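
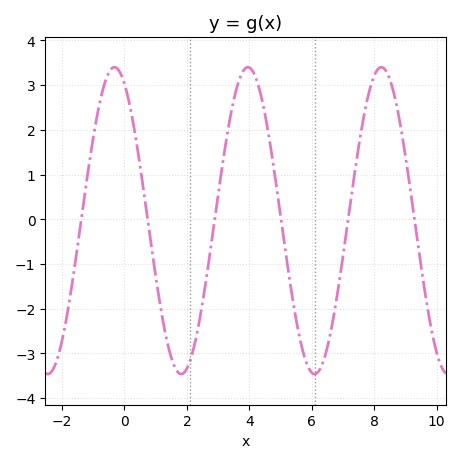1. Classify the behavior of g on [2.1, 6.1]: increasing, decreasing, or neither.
neither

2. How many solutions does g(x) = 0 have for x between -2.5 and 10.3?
6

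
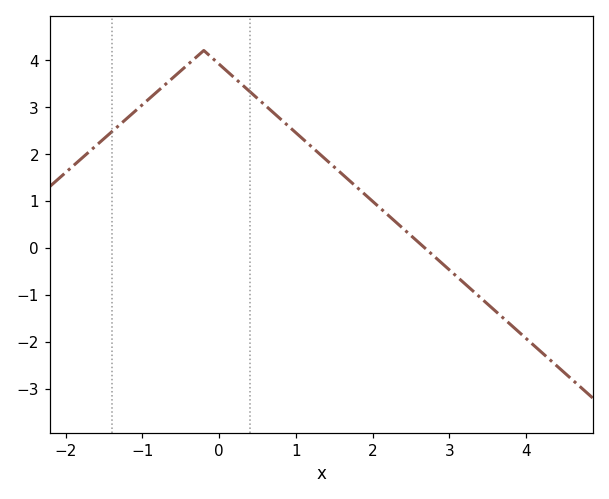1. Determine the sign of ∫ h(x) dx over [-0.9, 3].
positive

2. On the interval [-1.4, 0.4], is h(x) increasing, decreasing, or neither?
neither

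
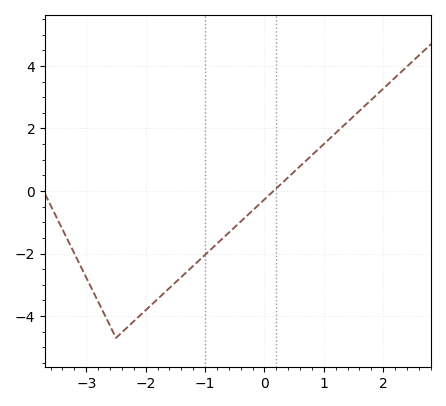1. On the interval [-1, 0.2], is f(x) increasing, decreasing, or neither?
increasing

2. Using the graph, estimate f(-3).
-2.8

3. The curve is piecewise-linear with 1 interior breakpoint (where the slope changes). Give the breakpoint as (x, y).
(-2.5, -4.7)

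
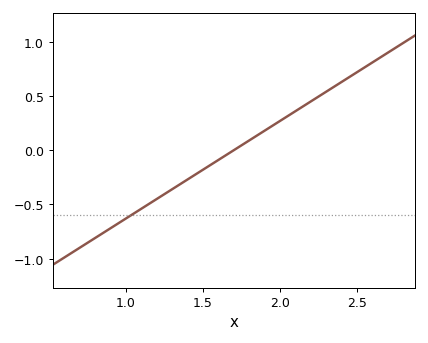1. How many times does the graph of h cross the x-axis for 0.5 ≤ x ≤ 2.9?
1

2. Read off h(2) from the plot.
0.25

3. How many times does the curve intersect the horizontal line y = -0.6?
1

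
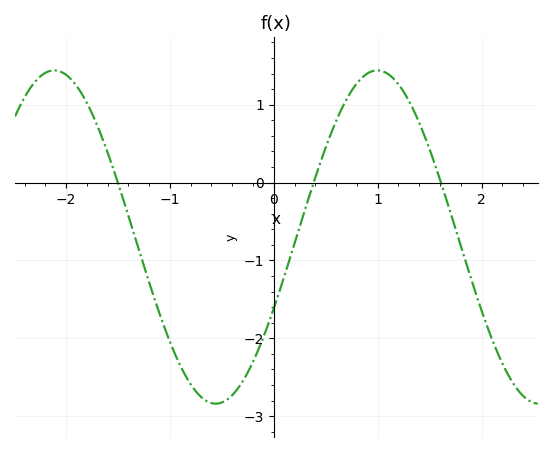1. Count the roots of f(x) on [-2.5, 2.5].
3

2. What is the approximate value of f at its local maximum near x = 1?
1.4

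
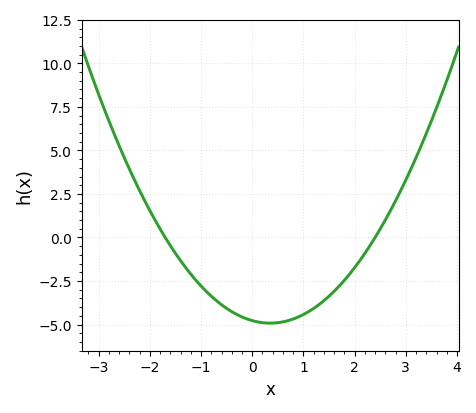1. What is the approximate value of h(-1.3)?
-1.73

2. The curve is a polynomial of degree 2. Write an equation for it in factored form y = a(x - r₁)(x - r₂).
y = 1.17(x + 1.7)(x - 2.4)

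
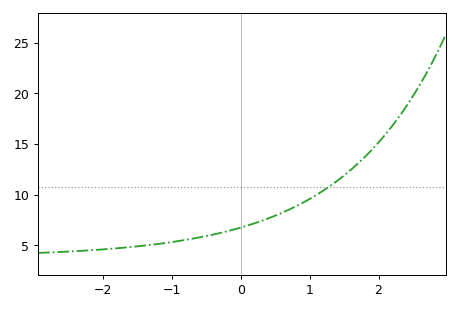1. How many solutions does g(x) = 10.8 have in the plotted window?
1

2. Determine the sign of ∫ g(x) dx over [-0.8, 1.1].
positive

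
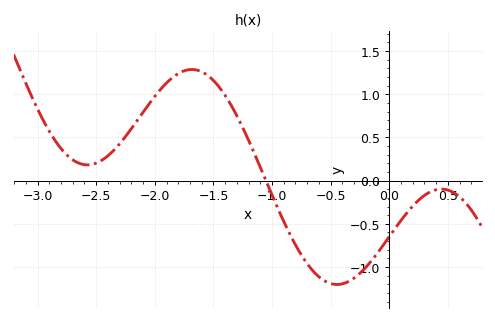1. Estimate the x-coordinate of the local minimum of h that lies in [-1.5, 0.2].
-0.445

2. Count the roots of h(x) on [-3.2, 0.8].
1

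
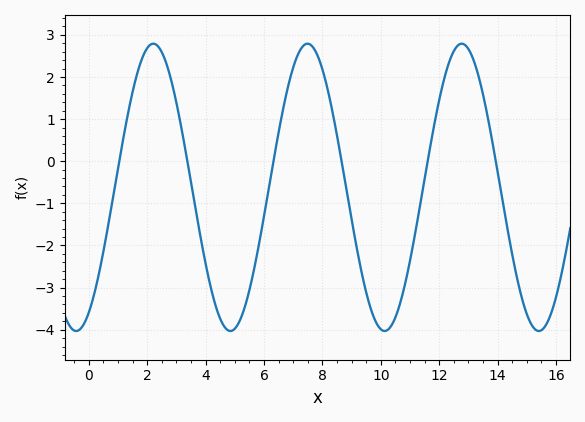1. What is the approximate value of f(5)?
-4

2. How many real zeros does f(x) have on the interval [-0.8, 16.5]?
6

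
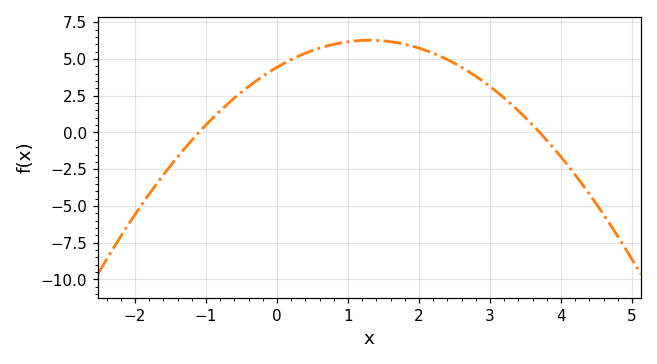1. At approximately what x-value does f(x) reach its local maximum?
1.3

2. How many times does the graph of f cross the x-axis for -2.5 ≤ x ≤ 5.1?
2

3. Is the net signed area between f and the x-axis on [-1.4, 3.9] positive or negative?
positive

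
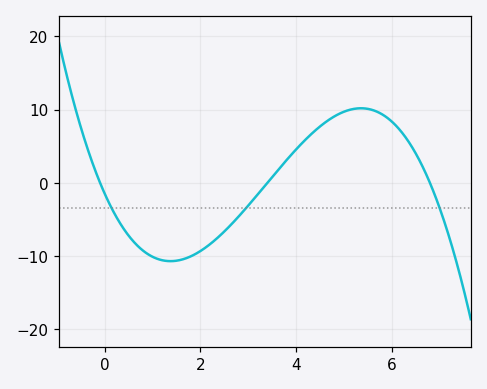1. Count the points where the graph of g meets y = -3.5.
3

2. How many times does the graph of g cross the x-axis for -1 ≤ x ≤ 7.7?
3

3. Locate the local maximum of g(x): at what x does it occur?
5.4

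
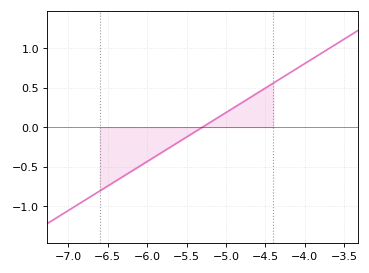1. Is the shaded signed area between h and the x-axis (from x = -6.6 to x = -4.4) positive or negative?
negative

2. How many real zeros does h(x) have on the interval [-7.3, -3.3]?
1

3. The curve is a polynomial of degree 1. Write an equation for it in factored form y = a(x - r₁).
y = 0.62(x + 5.3)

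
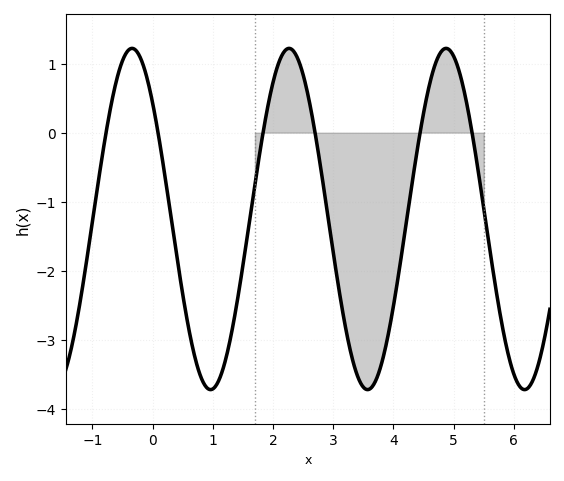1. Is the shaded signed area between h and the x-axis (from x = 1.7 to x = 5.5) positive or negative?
negative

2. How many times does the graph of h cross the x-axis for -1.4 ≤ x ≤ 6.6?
6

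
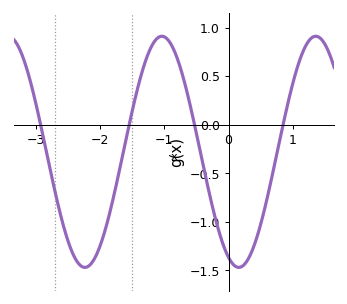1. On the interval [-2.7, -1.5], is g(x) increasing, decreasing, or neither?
neither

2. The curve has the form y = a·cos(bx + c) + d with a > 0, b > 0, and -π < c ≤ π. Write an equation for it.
y = 1.19cos(2.62x + 2.72) - 0.28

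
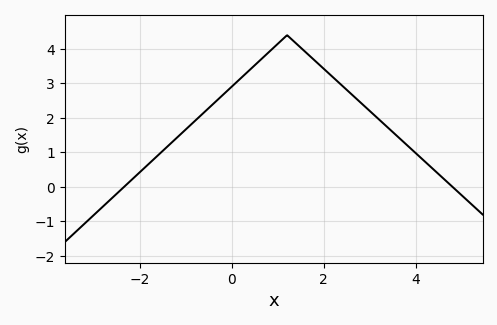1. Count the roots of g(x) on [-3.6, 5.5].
2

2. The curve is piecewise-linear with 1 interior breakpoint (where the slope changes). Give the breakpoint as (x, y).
(1.2, 4.4)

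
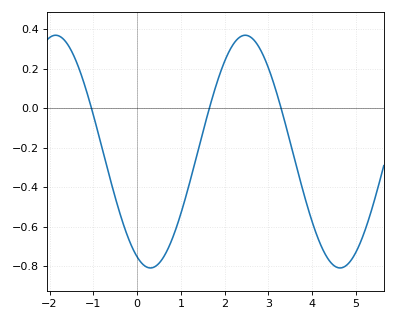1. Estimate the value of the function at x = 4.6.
-0.8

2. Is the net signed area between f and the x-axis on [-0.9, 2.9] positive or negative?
negative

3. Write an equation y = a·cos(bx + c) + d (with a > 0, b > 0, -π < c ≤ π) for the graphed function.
y = 0.59cos(1.4x + 2.7) - 0.22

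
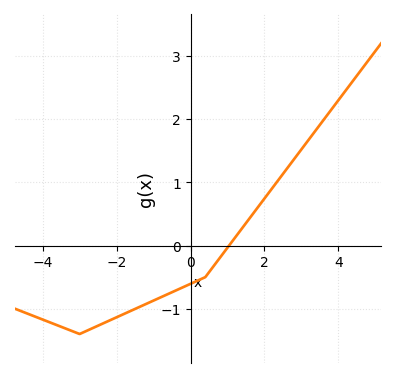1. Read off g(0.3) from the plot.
-0.5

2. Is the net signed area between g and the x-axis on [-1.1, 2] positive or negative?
negative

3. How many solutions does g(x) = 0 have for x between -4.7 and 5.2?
1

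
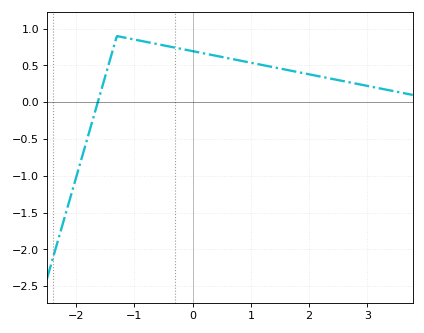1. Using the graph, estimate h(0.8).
0.55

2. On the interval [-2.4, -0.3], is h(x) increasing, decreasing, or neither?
neither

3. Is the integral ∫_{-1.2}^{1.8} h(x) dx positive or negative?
positive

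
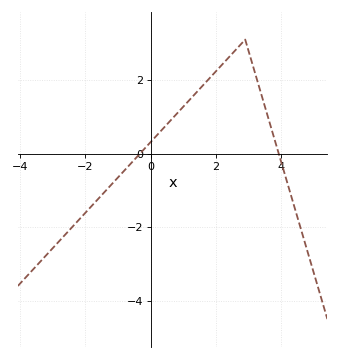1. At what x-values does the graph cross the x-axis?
-0.4, 4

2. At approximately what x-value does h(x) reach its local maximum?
2.8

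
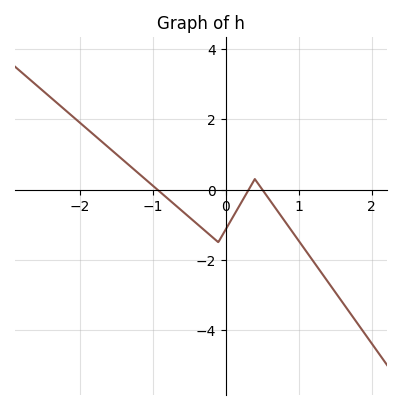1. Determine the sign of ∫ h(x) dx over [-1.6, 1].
negative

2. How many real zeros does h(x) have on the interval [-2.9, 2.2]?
3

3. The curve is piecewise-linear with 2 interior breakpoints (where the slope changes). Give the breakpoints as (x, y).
(-0.1, -1.5); (0.4, 0.3)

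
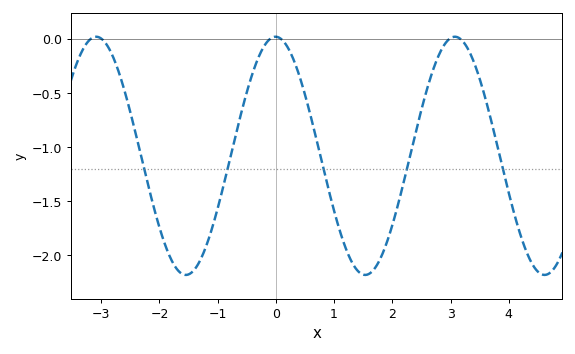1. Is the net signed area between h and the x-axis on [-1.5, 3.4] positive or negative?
negative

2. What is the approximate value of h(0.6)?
-0.717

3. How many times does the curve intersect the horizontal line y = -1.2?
5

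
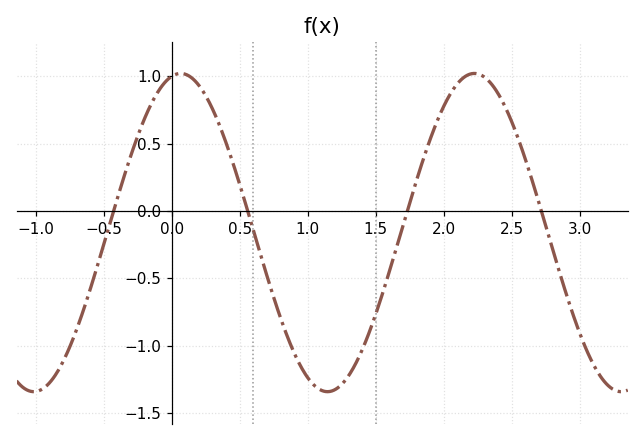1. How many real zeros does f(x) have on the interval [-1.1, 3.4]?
4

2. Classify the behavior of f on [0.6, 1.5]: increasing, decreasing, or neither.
neither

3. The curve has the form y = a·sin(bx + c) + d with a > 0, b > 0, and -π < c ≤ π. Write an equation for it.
y = 1.18sin(2.9x + 1.4) - 0.16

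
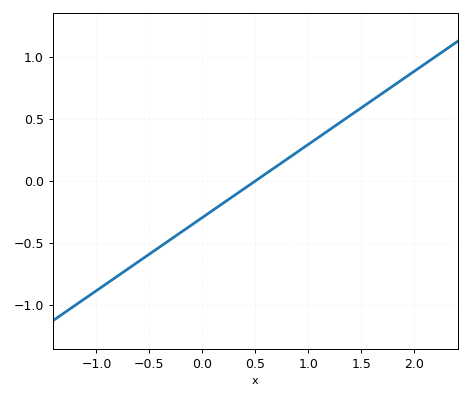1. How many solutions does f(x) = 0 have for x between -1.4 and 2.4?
1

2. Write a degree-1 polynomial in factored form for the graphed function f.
y = 0.59(x - 0.5)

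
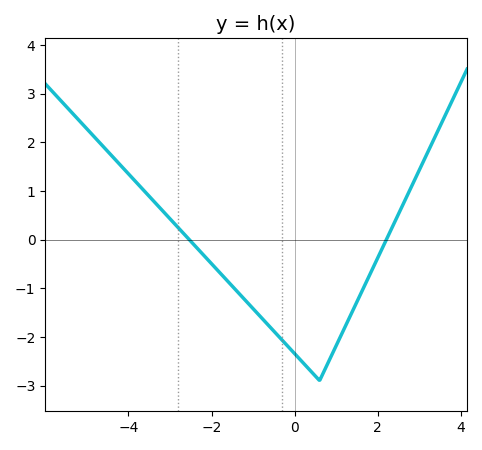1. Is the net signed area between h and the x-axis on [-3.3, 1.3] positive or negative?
negative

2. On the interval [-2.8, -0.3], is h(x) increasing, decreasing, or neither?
decreasing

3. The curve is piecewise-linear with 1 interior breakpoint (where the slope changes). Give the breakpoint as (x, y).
(0.6, -2.9)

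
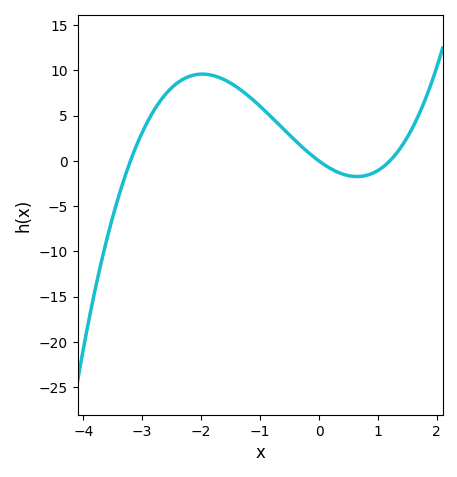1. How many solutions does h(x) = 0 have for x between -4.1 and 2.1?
3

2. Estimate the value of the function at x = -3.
3.15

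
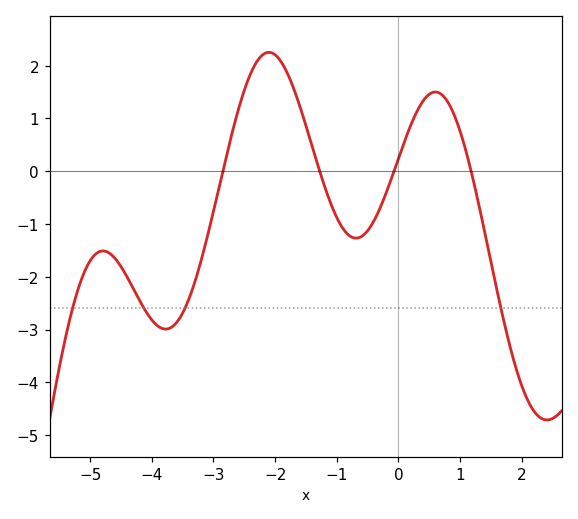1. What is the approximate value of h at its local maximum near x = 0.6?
1.5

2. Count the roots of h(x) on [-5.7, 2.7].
4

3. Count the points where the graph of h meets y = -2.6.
4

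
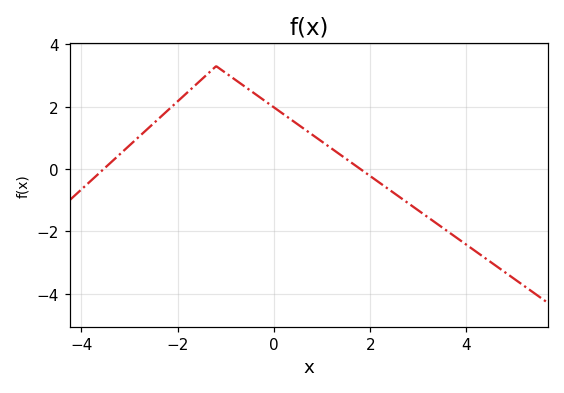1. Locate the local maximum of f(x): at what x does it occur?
-1.2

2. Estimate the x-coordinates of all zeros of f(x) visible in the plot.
-3.53, 1.79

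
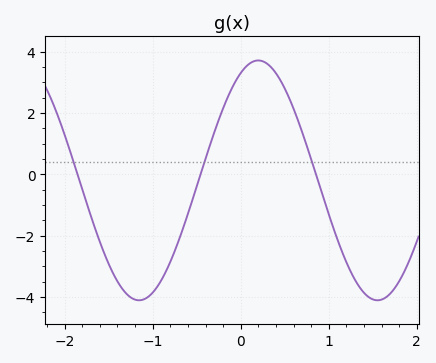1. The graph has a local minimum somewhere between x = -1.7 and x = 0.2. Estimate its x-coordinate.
-1.16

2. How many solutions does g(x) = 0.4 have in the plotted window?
3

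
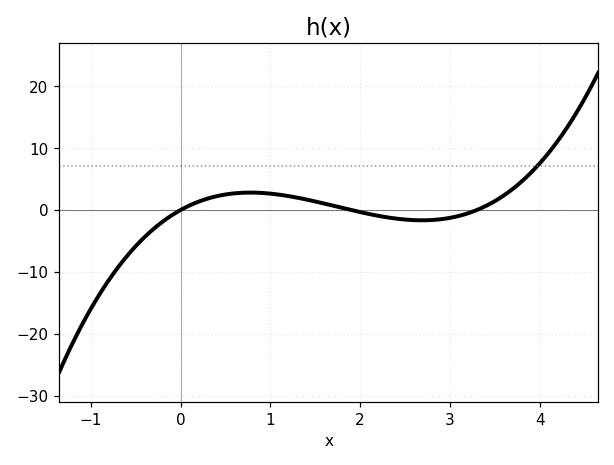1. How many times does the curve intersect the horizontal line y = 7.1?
1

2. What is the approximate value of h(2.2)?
-0.929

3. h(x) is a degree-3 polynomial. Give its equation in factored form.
y = 1.28(x - 0)(x - 1.9)(x - 3.3)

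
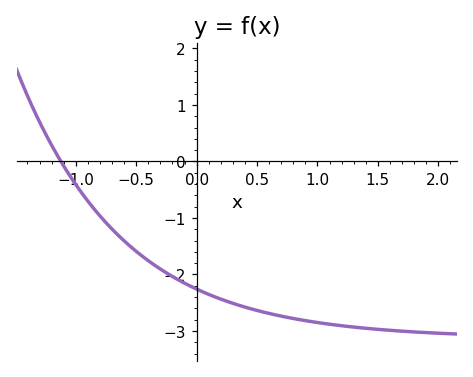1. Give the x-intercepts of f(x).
-1.1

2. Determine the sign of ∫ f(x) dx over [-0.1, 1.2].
negative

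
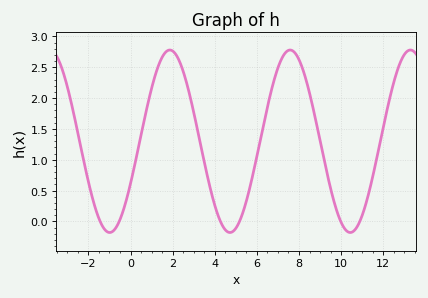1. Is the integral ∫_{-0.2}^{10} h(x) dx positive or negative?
positive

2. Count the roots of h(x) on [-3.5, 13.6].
6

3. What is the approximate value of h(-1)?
-0.2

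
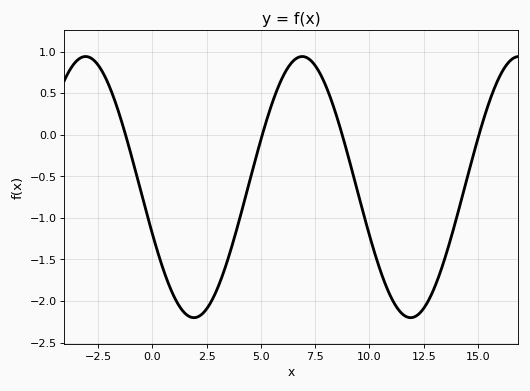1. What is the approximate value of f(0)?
-1.2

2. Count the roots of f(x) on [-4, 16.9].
4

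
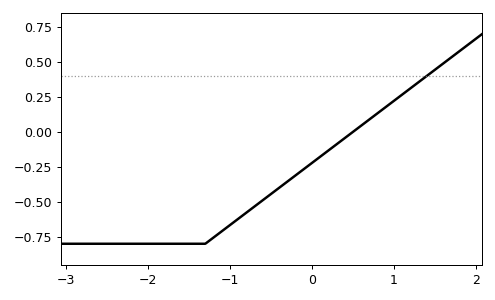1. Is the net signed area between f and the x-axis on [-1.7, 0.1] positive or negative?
negative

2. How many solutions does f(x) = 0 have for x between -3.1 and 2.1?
1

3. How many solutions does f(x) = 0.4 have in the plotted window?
1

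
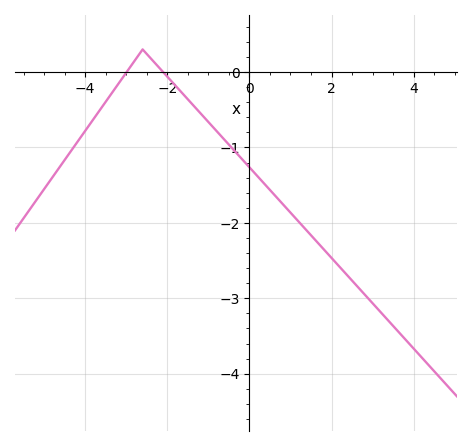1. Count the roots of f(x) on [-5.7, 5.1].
2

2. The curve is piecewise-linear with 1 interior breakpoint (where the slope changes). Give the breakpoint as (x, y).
(-2.6, 0.3)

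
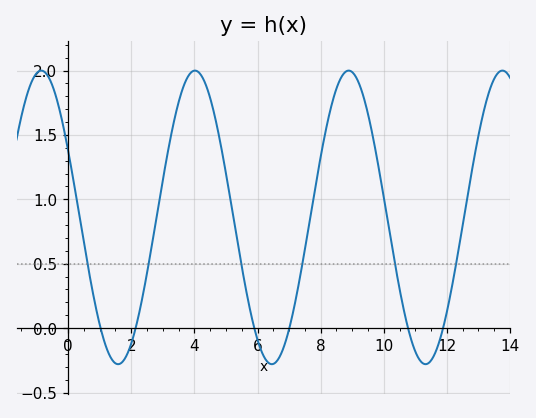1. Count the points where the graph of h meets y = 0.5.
6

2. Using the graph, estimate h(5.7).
0.2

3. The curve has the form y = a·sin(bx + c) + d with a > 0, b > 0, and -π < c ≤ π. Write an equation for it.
y = 1.14sin(1.3x + 2.7) + 0.86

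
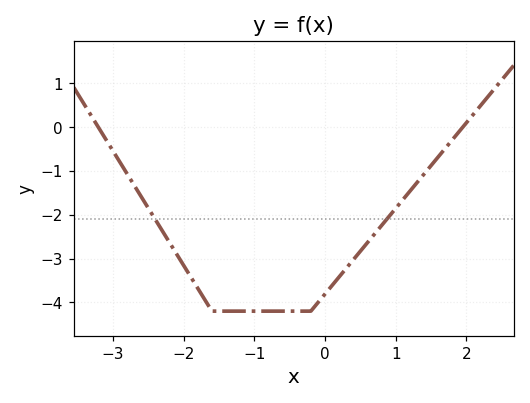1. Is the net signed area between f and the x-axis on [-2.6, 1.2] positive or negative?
negative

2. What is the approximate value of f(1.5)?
-0.88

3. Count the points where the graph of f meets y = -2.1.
2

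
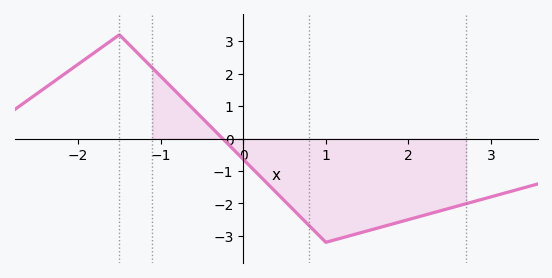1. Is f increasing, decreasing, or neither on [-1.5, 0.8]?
decreasing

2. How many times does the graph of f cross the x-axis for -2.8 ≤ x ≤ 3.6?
1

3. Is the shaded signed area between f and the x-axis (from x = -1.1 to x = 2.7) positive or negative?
negative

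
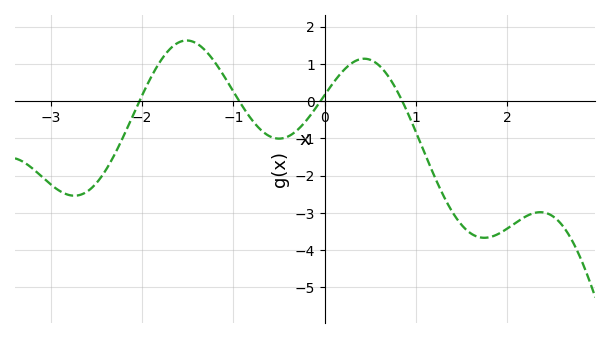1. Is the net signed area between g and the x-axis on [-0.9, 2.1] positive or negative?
negative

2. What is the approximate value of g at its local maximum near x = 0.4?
1.1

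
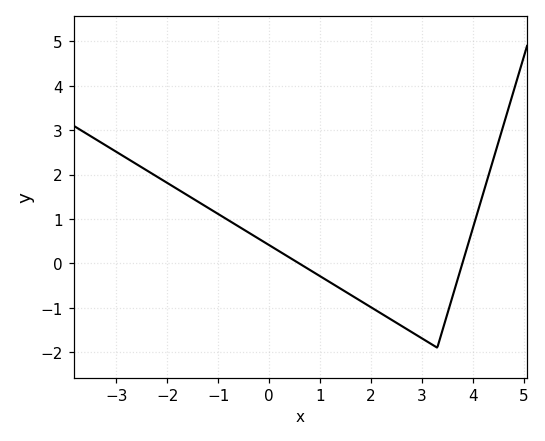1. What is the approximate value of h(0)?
0.4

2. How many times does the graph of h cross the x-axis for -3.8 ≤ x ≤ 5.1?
2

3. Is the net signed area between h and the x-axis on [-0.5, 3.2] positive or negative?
negative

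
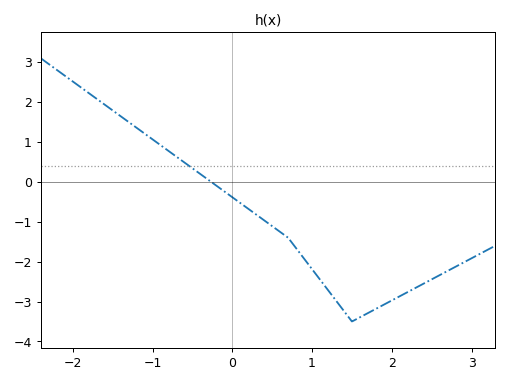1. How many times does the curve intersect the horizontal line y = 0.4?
1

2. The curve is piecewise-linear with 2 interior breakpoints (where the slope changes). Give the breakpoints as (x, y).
(0.7, -1.4); (1.5, -3.5)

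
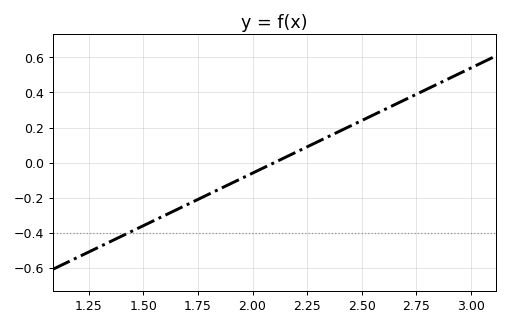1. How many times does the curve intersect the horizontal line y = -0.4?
1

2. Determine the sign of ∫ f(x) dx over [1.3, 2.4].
negative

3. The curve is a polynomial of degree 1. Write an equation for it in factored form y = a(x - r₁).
y = 0.6(x - 2.1)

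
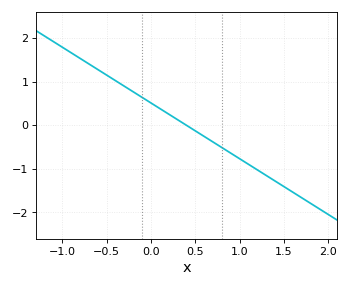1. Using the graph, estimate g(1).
-0.768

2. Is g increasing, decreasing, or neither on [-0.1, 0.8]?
decreasing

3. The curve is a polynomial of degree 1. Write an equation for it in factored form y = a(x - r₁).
y = -1.28(x - 0.4)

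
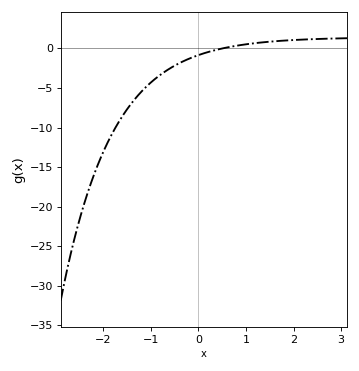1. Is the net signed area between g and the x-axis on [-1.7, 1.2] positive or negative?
negative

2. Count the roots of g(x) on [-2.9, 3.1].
1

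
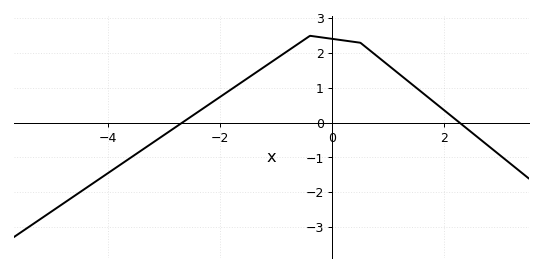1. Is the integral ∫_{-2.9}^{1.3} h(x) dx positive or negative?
positive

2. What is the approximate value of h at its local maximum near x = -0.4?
2.5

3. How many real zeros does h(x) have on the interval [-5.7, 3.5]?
2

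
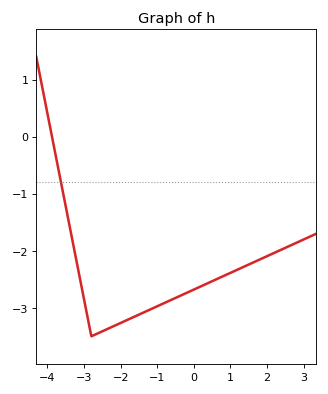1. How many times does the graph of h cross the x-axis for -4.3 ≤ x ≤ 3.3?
1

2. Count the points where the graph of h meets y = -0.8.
1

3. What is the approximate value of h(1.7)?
-2.2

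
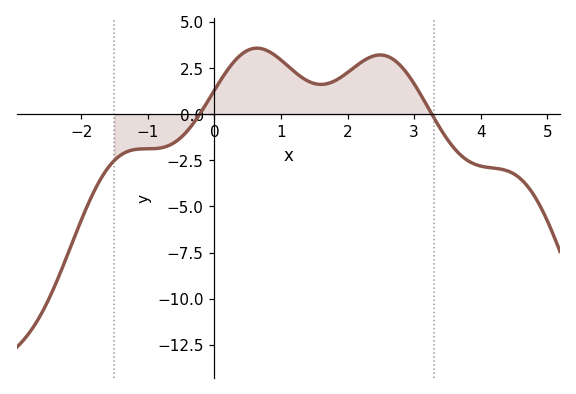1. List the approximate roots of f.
-0.22, 3.27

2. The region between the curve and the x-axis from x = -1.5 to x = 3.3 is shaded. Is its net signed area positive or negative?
positive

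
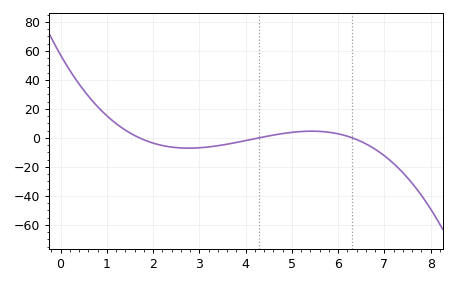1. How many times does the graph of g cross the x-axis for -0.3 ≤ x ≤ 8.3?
3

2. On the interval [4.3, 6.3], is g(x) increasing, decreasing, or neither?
neither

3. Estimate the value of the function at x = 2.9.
-7.08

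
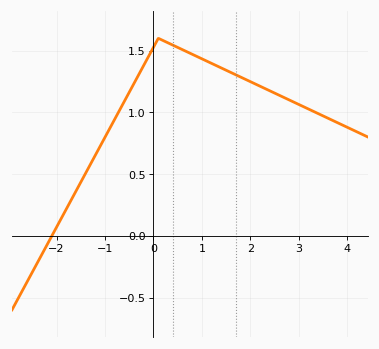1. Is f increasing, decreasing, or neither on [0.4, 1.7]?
decreasing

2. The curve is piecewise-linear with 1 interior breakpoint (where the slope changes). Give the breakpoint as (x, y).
(0.1, 1.6)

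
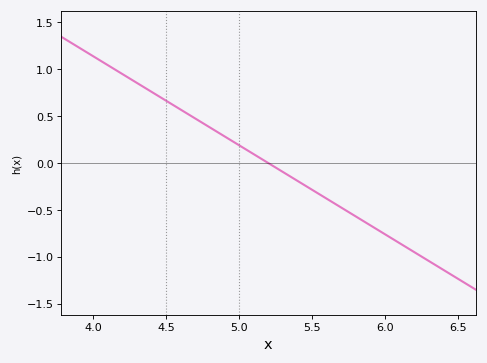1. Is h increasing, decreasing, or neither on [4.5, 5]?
decreasing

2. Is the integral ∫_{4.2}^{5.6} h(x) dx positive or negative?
positive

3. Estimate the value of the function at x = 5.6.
-0.4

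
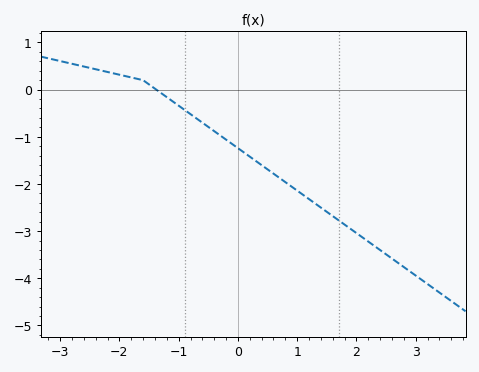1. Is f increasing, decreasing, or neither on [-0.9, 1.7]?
decreasing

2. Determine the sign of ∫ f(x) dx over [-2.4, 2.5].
negative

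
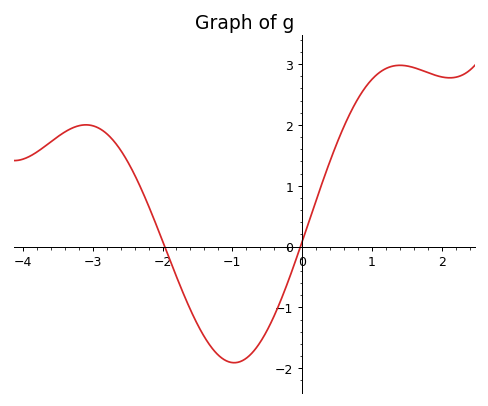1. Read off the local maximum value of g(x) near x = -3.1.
2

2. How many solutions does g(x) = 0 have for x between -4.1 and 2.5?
2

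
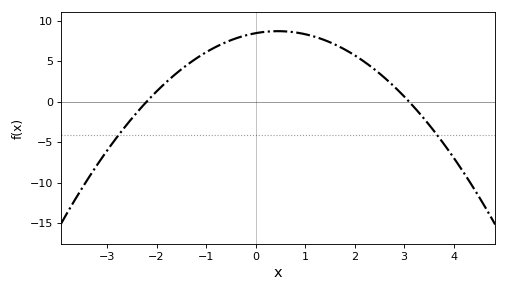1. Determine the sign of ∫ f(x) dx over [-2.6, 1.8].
positive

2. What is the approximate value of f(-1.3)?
5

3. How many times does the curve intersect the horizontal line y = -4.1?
2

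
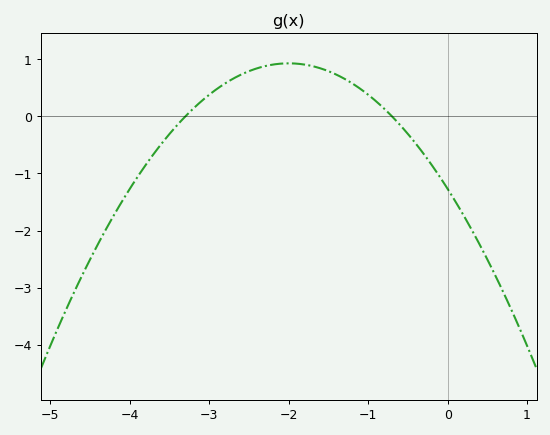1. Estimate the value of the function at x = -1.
0.38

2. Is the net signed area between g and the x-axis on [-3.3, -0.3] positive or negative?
positive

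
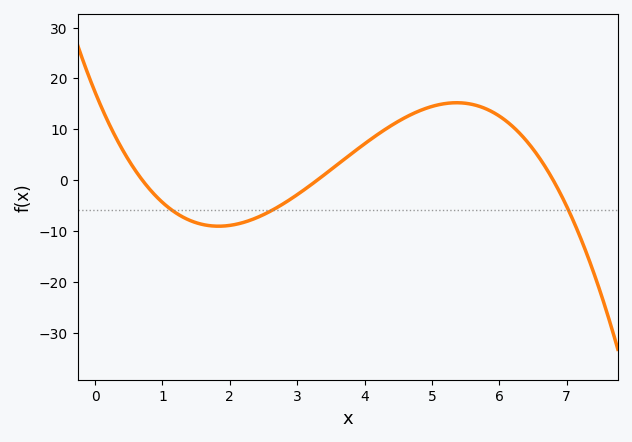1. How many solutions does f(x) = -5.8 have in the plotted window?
3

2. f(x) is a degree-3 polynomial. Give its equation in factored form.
y = -1.1(x - 0.7)(x - 3.3)(x - 6.8)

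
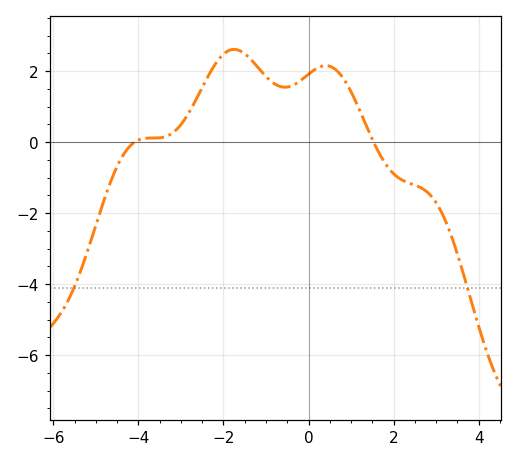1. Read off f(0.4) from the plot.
2.2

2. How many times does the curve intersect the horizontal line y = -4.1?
2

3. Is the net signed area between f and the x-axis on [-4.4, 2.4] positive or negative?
positive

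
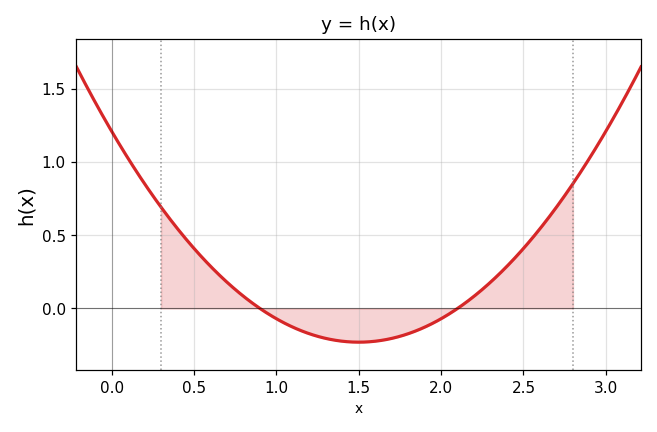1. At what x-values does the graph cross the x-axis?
0.9, 2.1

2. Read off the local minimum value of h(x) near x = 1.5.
-0.23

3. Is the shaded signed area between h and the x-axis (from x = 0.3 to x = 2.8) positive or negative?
positive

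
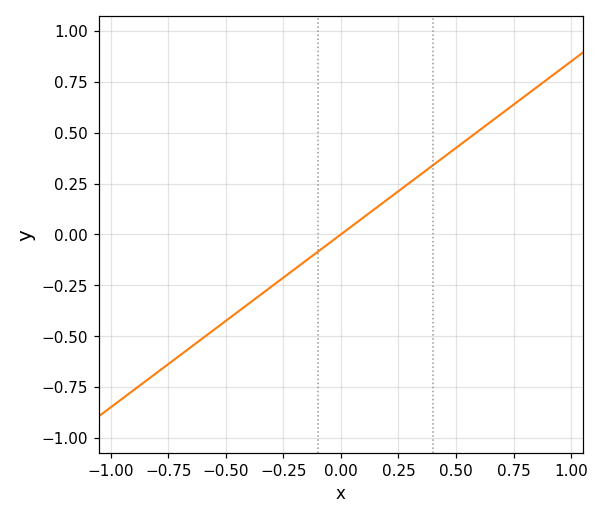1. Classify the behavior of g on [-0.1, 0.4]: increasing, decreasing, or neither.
increasing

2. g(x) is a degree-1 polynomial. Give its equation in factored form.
y = 0.85(x - 0)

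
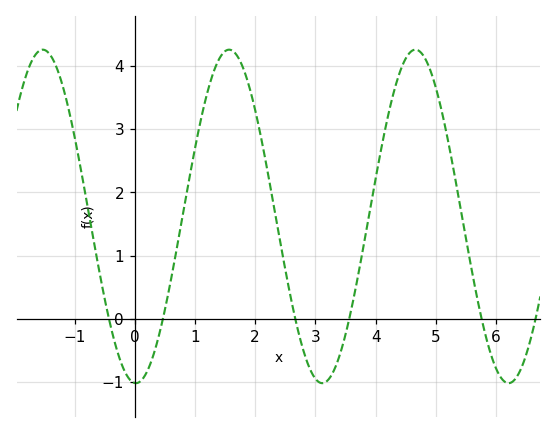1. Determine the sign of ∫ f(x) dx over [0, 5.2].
positive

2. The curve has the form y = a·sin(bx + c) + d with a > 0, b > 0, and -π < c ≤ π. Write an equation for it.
y = 2.64sin(2.03x - 1.61) + 1.62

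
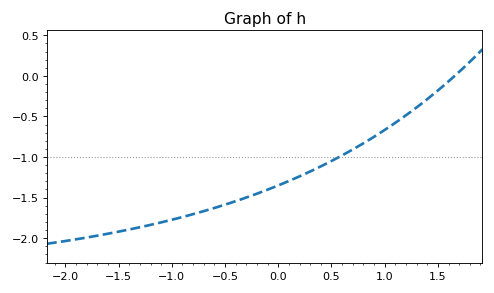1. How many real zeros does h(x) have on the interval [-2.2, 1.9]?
1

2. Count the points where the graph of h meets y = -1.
1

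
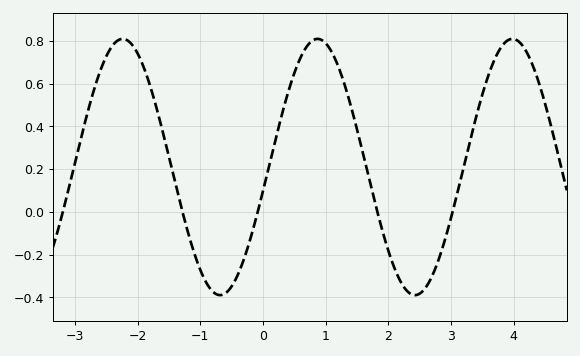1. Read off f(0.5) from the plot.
0.649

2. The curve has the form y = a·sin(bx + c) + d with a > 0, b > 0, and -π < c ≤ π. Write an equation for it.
y = 0.6sin(2.02x - 0.19) + 0.21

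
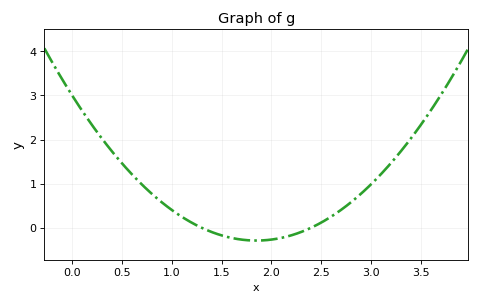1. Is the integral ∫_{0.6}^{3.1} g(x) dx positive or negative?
positive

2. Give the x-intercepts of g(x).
1.3, 2.4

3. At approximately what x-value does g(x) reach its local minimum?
1.85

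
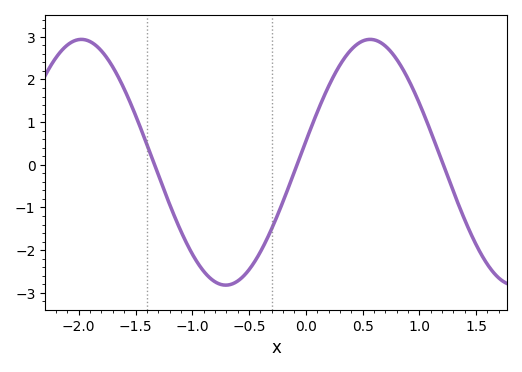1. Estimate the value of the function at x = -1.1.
-1.56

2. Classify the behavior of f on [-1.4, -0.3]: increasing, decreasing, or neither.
neither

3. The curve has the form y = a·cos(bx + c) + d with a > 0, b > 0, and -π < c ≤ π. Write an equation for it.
y = 2.88cos(2.47x - 1.4) + 0.06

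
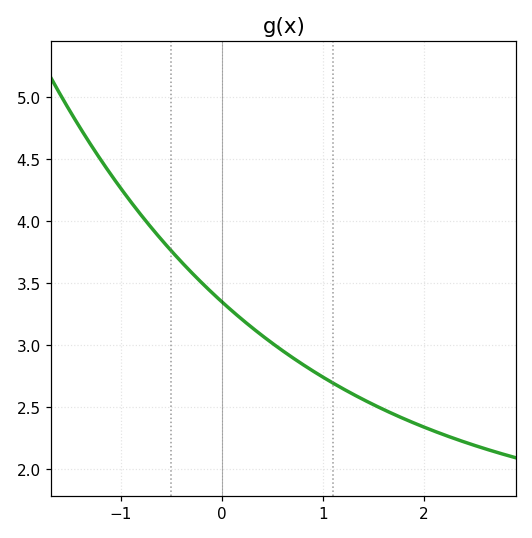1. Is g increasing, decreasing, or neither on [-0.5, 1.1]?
decreasing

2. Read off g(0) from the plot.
3.35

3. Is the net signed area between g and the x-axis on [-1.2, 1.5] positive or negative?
positive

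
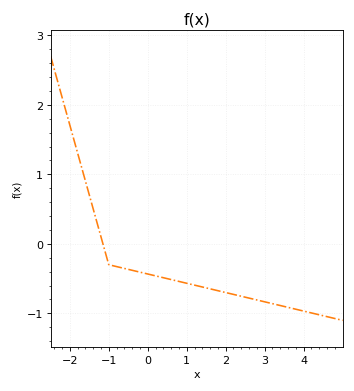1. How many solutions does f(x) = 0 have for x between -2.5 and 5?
1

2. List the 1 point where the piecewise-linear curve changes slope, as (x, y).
(-1, -0.3)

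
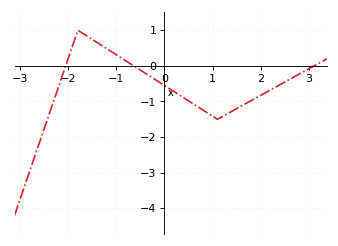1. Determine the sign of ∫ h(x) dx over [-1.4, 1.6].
negative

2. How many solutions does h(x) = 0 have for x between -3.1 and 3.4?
3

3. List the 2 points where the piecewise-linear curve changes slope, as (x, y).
(-1.8, 1); (1.1, -1.5)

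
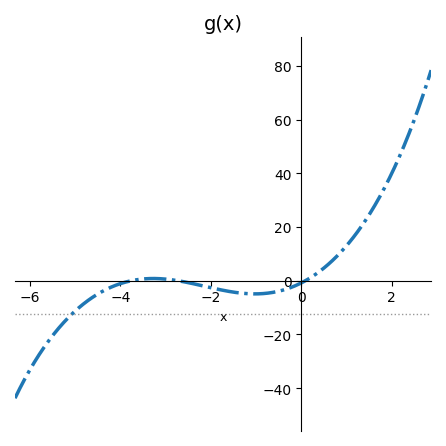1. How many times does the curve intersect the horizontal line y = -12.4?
1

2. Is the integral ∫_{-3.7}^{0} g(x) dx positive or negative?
negative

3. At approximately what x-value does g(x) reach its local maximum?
-3.27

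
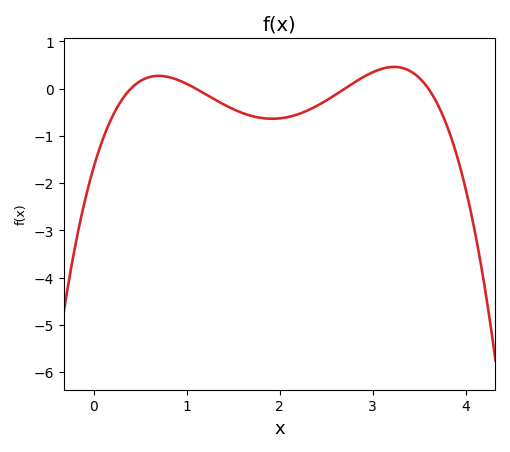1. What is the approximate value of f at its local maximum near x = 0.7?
0.271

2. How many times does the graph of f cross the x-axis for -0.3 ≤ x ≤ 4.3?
4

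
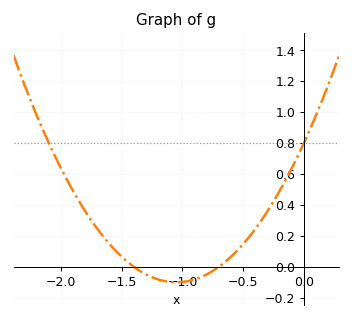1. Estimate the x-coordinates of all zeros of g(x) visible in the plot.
-1.4, -0.7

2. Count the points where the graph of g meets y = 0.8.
2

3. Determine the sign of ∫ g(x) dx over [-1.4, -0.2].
positive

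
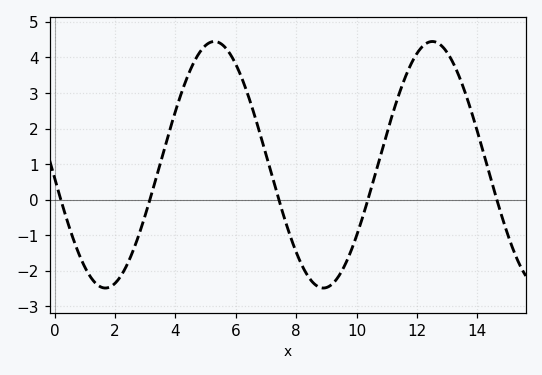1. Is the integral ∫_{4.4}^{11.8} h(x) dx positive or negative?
positive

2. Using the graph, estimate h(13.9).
2.2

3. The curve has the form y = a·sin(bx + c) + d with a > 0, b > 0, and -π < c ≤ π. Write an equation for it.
y = 3.47sin(0.87x - 3) + 0.98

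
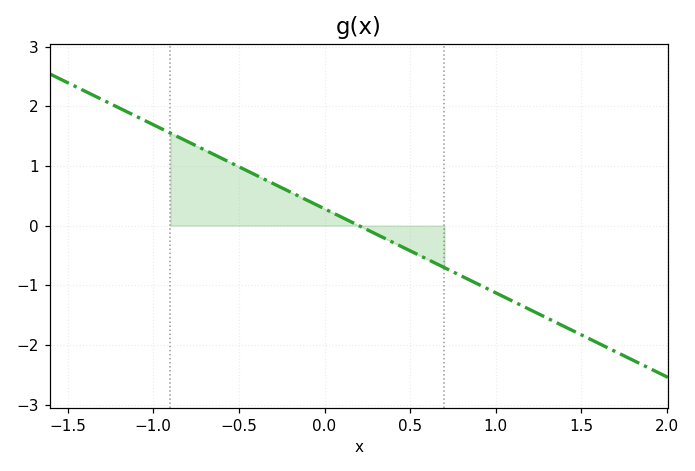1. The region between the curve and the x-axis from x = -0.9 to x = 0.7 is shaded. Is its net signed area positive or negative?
positive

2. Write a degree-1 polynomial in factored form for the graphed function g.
y = -1.41(x - 0.2)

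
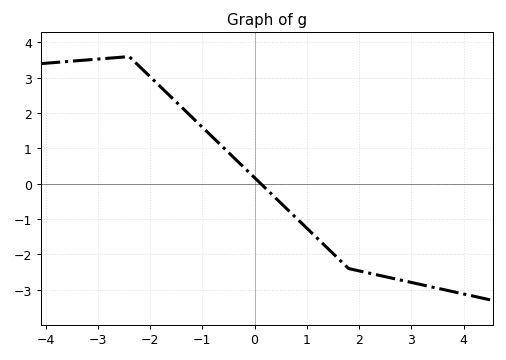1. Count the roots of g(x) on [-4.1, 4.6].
1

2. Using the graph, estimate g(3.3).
-2.9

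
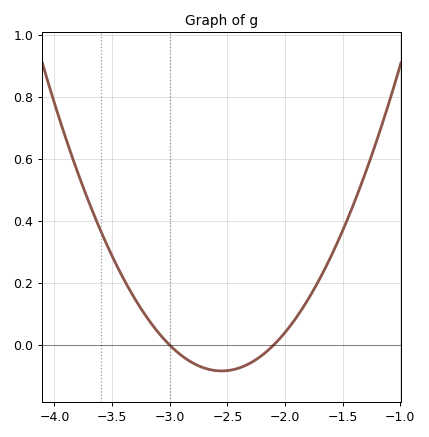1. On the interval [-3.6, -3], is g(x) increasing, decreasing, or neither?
decreasing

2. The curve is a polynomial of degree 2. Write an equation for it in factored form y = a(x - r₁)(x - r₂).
y = 0.41(x + 3)(x + 2.1)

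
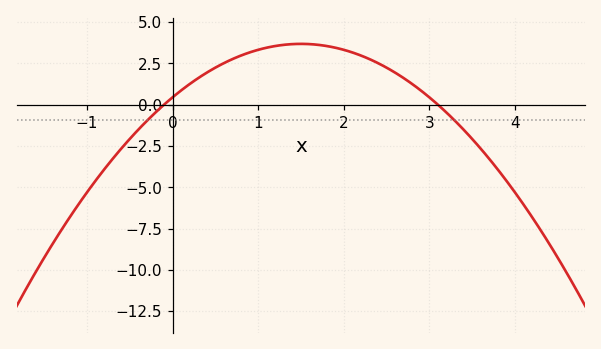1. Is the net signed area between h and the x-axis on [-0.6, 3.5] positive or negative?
positive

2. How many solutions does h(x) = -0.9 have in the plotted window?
2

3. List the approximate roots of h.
-0.1, 3.1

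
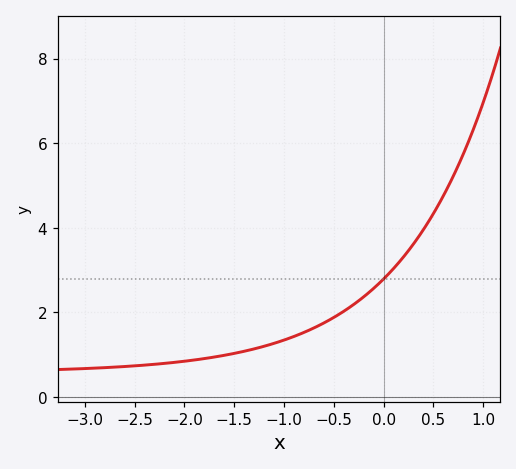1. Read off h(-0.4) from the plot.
2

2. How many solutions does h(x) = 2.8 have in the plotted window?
1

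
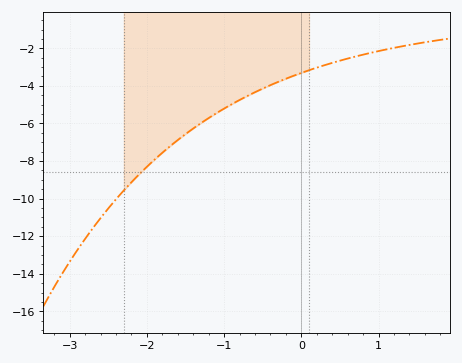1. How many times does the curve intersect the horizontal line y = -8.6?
1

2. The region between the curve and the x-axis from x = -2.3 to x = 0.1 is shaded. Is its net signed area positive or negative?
negative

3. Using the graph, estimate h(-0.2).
-3.6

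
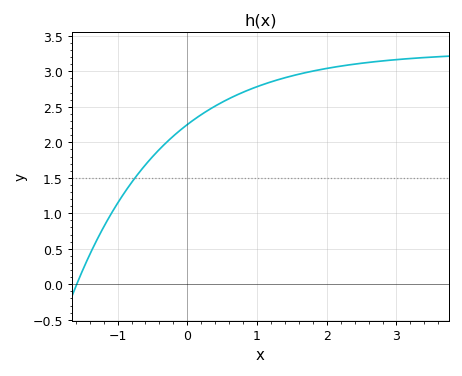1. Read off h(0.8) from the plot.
2.7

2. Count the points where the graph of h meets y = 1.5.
1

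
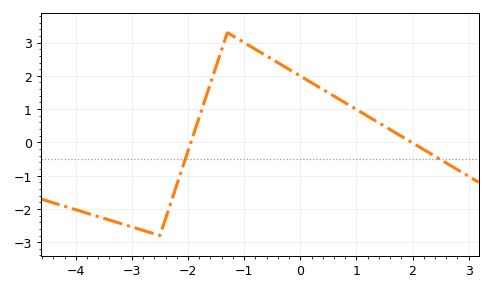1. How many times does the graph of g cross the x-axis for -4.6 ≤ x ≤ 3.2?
2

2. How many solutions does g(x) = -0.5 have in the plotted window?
2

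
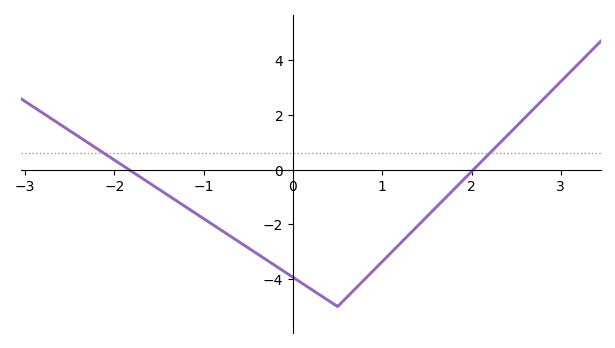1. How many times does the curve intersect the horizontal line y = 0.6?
2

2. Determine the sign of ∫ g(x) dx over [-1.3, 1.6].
negative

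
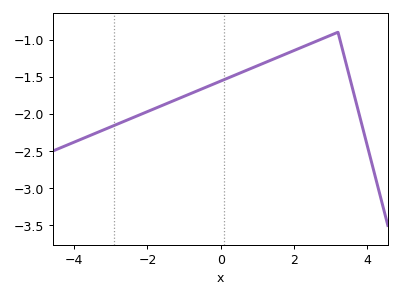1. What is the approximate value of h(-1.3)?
-1.8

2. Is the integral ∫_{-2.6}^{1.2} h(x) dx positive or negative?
negative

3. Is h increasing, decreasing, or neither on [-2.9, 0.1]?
increasing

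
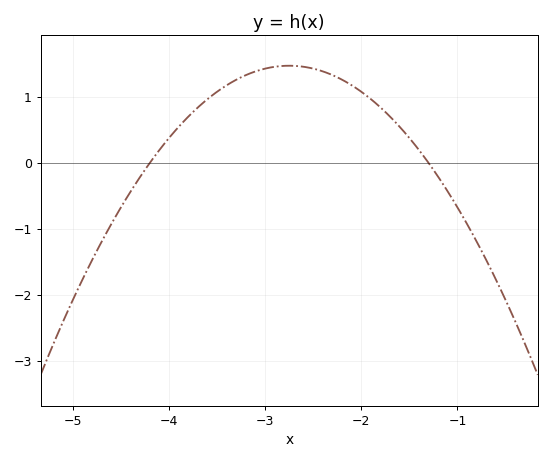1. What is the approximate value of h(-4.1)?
0.196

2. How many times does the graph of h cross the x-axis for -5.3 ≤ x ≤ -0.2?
2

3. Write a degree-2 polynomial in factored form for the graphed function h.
y = -0.7(x + 4.2)(x + 1.3)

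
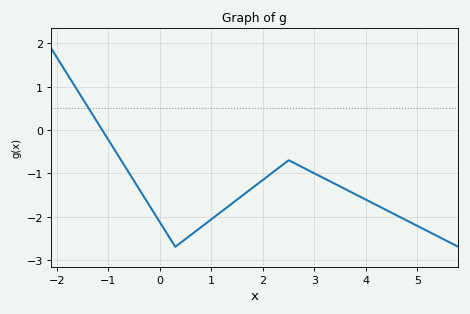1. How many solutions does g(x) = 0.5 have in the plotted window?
1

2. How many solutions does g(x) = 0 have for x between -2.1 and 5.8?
1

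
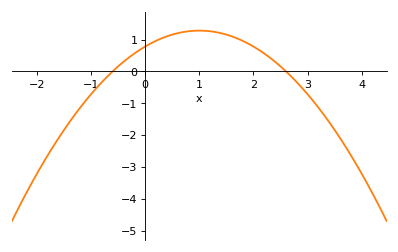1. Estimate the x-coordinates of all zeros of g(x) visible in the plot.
-0.6, 2.6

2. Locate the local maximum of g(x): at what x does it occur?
1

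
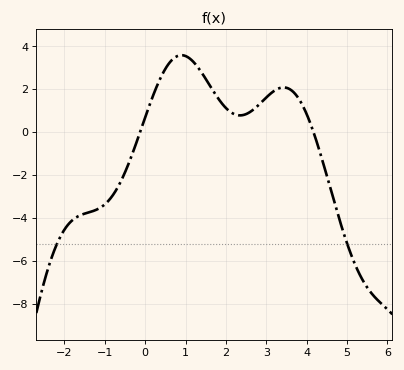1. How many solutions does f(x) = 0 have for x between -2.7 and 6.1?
2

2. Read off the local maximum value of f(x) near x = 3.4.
2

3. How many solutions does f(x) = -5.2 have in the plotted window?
2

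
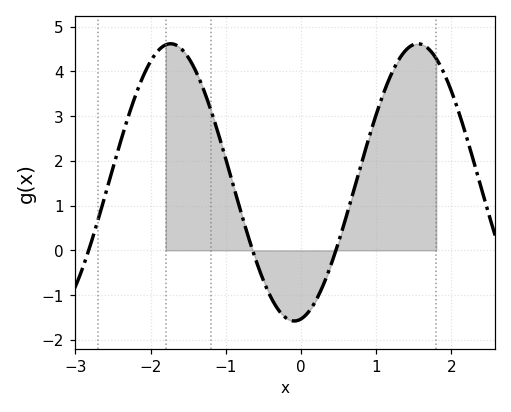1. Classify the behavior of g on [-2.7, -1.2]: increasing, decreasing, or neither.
neither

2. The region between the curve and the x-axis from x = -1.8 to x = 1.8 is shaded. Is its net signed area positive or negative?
positive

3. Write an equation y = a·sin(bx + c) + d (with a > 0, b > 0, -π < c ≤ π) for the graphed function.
y = 3.1sin(1.91x - 1.4) + 1.52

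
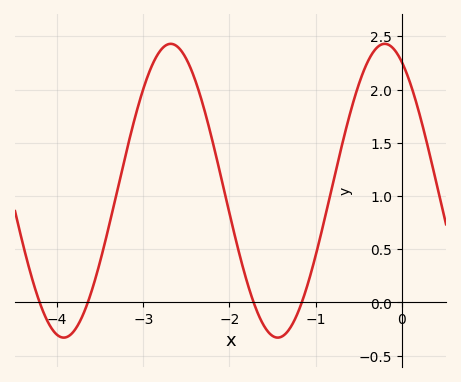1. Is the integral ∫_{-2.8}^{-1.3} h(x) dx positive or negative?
positive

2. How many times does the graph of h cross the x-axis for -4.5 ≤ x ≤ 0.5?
4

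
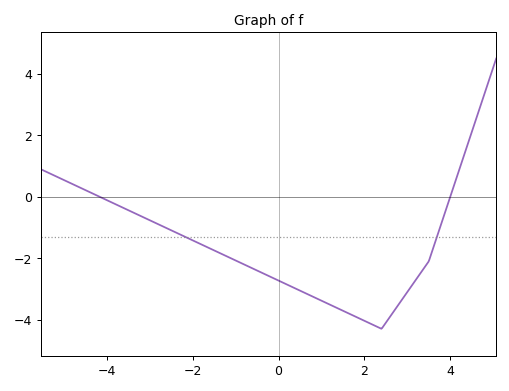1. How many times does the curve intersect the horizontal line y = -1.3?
2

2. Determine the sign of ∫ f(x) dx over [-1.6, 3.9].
negative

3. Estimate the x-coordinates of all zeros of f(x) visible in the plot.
-4.17, 4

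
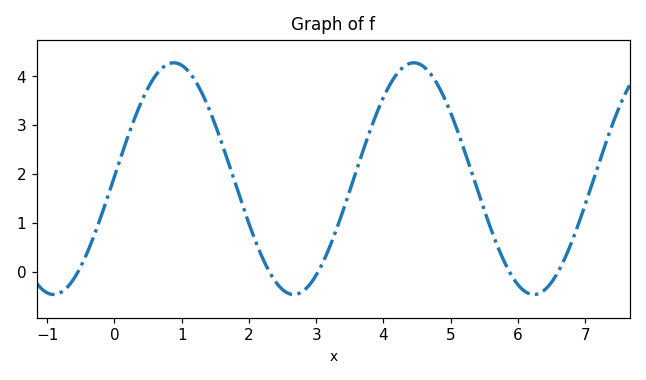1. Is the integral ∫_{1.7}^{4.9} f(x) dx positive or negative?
positive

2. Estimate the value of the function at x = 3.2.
0.513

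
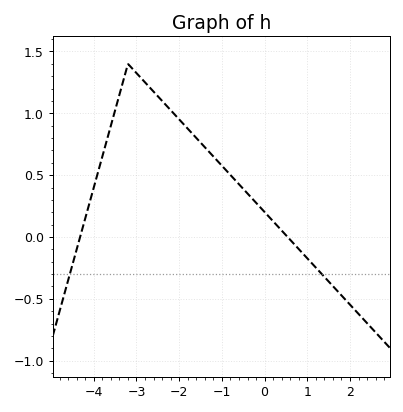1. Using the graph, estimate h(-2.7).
1.21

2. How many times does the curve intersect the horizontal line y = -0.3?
2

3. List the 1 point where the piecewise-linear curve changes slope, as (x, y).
(-3.2, 1.4)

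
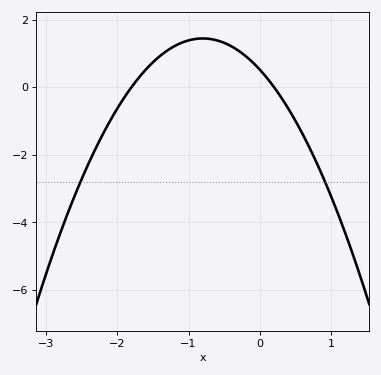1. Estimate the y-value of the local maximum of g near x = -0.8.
1.4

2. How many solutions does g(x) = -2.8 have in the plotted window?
2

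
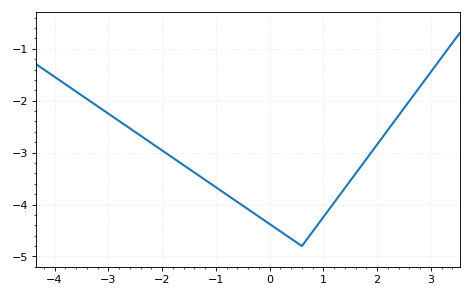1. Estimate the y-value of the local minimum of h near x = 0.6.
-4.8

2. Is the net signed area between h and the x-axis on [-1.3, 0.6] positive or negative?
negative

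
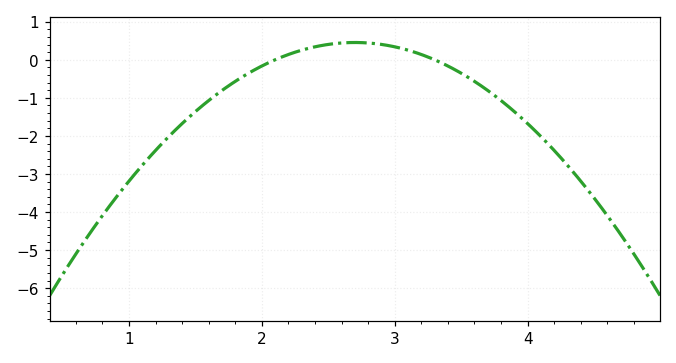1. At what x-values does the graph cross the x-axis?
2.1, 3.3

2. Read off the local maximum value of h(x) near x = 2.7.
0.5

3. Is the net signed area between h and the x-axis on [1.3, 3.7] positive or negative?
negative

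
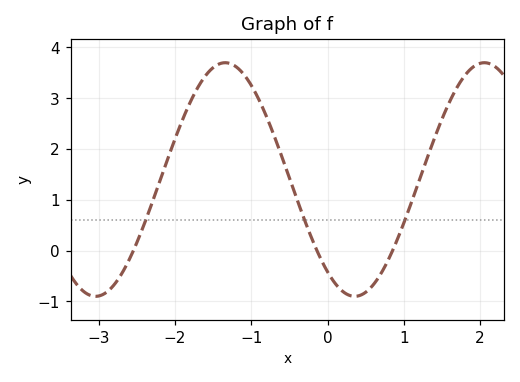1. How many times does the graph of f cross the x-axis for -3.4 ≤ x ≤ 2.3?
3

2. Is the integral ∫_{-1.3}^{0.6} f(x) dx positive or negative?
positive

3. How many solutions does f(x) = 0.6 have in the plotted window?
3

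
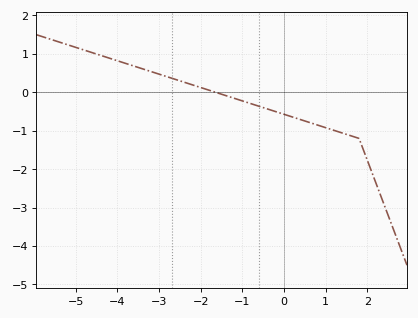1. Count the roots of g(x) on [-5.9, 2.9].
1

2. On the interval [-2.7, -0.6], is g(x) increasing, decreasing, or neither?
decreasing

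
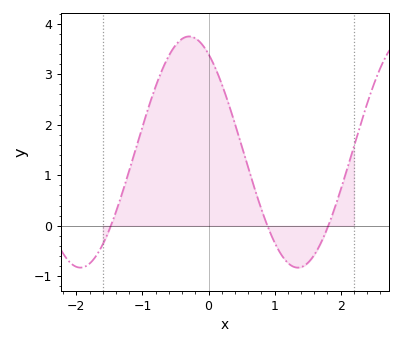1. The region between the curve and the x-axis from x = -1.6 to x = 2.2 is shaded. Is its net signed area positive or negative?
positive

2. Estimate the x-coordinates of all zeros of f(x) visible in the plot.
-1.5, 0.9, 1.8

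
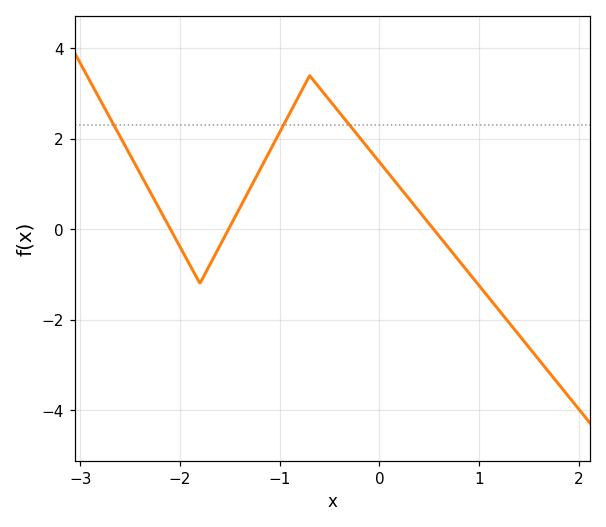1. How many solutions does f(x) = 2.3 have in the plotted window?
3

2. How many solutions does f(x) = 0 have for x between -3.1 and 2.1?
3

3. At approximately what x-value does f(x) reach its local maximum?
-0.7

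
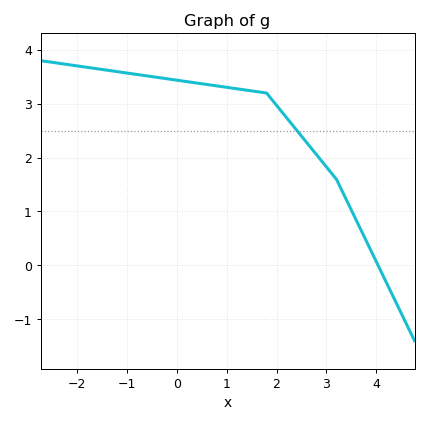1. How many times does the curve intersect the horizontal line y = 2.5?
1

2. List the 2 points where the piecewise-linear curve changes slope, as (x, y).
(1.8, 3.2); (3.2, 1.6)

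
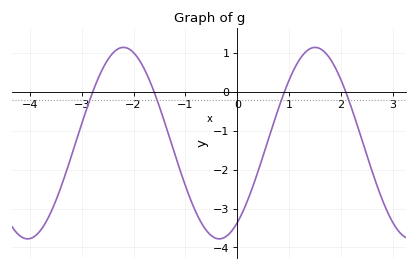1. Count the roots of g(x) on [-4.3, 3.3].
4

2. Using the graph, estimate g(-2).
1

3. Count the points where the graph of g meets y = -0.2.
4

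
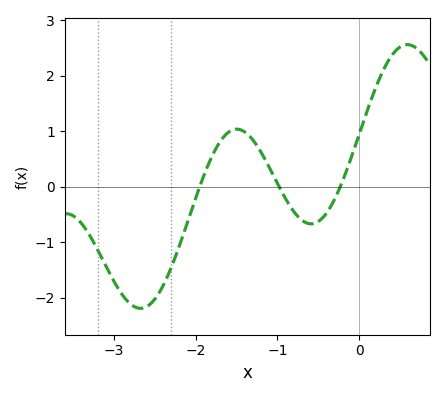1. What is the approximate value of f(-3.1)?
-1.4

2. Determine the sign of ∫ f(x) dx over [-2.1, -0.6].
positive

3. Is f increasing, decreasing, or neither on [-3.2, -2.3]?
neither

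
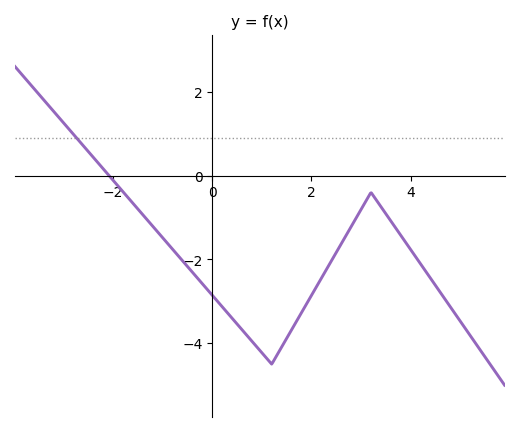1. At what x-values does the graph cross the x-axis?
-2.08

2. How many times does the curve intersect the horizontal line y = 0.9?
1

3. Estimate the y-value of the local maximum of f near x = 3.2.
-0.402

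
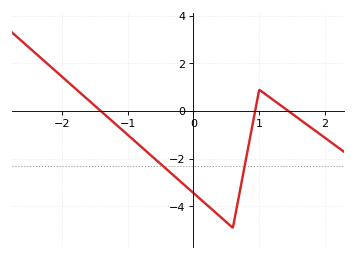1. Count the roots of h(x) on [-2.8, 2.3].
3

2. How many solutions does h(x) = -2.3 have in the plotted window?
2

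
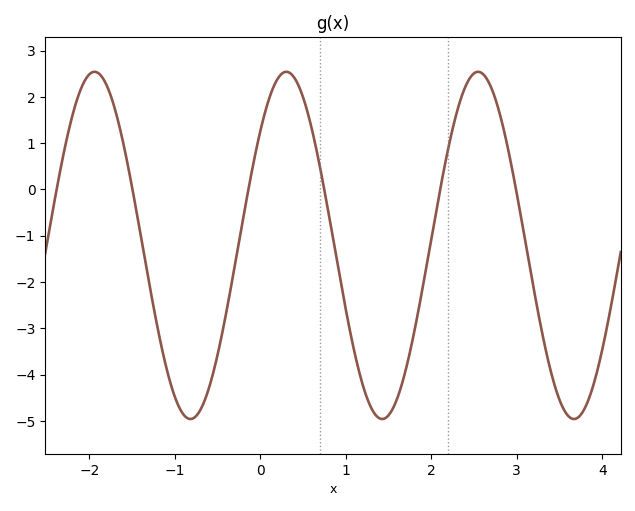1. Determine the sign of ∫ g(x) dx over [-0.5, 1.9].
negative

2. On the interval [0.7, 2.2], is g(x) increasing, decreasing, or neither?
neither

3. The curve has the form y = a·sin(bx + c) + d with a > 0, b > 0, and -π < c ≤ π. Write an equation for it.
y = 3.75sin(2.8x + 0.722) - 1.21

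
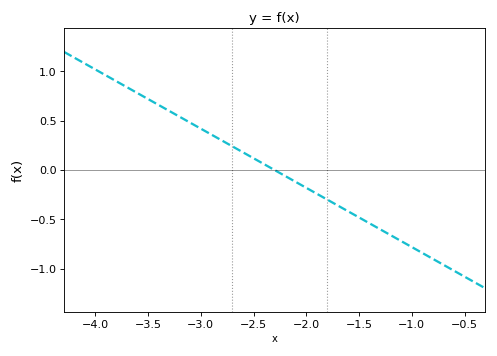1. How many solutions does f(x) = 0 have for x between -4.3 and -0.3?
1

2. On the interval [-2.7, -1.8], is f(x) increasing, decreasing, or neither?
decreasing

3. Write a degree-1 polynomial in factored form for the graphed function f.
y = -0.6(x + 2.3)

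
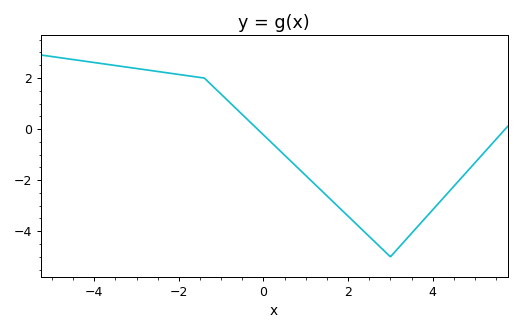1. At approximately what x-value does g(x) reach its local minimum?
3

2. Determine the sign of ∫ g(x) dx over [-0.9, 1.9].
negative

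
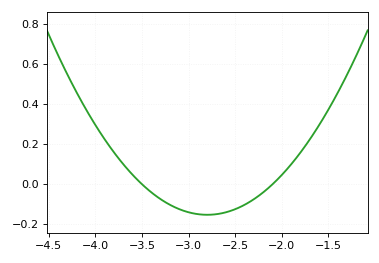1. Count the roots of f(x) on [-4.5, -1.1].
2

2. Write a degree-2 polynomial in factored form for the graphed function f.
y = 0.31(x + 3.5)(x + 2.1)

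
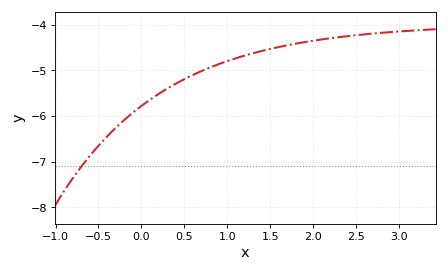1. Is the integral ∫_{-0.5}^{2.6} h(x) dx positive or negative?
negative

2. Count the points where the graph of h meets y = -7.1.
1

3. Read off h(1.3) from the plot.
-4.6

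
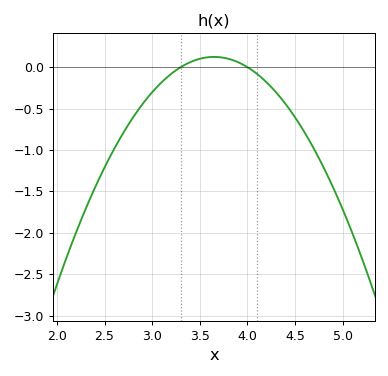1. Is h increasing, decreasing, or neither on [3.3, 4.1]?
neither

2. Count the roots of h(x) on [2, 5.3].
2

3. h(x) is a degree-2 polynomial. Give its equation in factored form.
y = -1.01(x - 3.3)(x - 4)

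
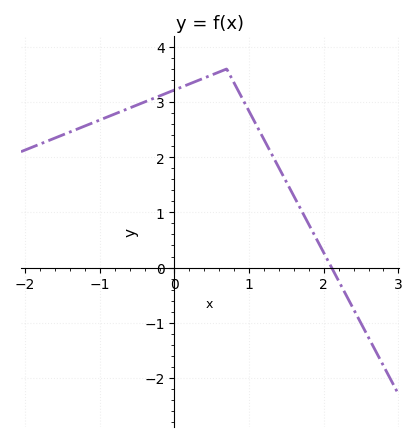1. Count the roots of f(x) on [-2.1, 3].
1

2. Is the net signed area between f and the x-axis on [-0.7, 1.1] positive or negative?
positive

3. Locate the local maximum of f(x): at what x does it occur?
0.7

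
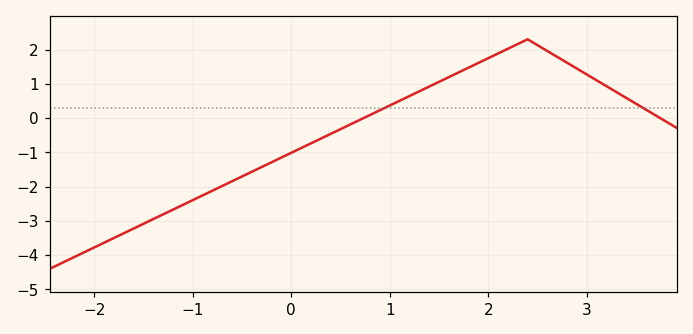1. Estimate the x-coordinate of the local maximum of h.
2.4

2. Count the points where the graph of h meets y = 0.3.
2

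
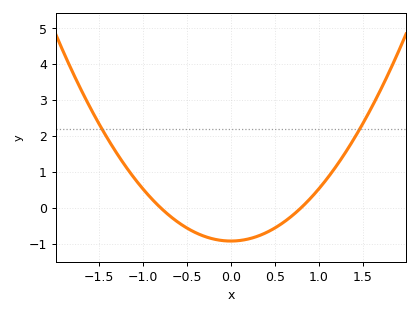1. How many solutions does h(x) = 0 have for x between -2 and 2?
2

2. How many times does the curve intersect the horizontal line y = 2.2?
2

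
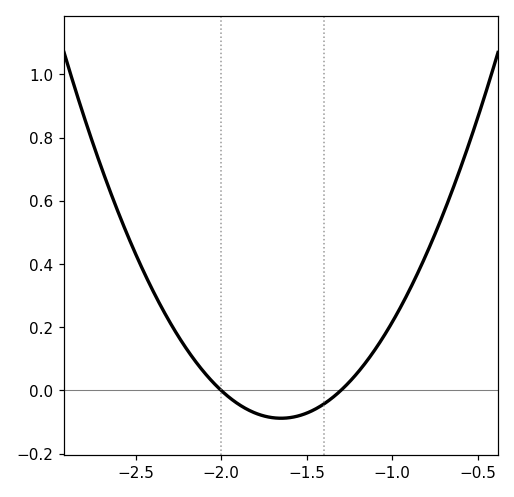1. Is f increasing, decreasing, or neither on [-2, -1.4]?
neither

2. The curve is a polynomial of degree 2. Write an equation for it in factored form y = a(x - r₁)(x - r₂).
y = 0.72(x + 2)(x + 1.3)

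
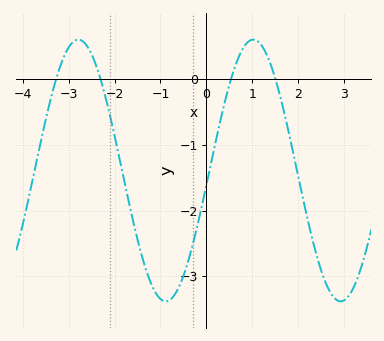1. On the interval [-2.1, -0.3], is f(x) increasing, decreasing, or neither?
neither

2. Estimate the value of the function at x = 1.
0.6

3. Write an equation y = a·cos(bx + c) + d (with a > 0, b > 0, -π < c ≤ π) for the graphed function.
y = 1.99cos(1.6x - 1.7) - 1.39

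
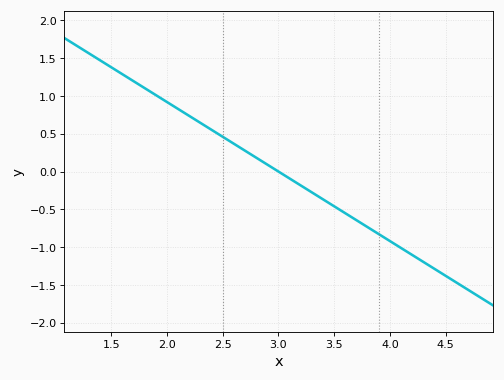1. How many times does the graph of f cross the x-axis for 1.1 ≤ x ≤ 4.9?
1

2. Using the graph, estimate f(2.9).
0.092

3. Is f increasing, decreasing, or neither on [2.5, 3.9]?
decreasing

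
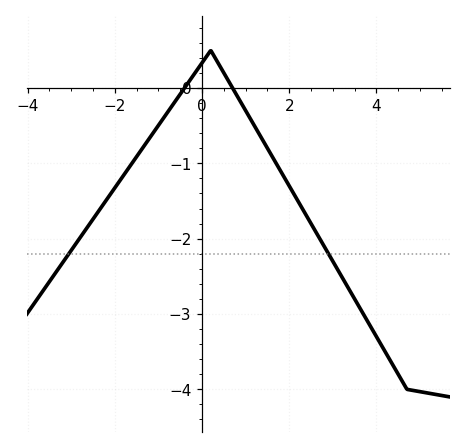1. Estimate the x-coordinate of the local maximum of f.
0.2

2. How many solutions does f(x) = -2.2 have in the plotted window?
2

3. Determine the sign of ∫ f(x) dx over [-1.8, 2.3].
negative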